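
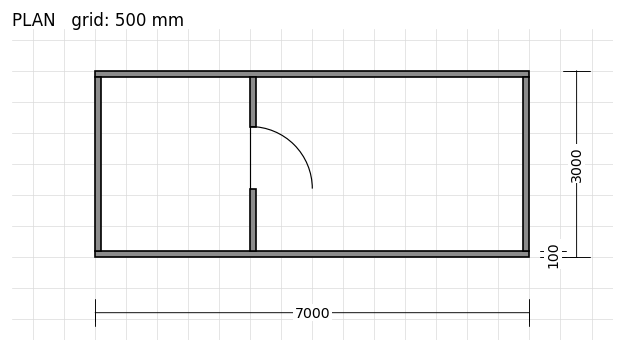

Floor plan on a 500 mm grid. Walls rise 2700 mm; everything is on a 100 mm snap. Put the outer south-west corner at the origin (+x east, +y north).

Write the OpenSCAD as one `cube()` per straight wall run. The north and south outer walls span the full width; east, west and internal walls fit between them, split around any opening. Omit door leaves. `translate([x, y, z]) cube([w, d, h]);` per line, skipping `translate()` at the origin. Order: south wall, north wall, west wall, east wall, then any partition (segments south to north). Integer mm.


cube([7000, 100, 2700]);
translate([0, 2900, 0]) cube([7000, 100, 2700]);
translate([0, 100, 0]) cube([100, 2800, 2700]);
translate([6900, 100, 0]) cube([100, 2800, 2700]);
translate([2500, 100, 0]) cube([100, 1000, 2700]);
translate([2500, 2100, 0]) cube([100, 800, 2700]);


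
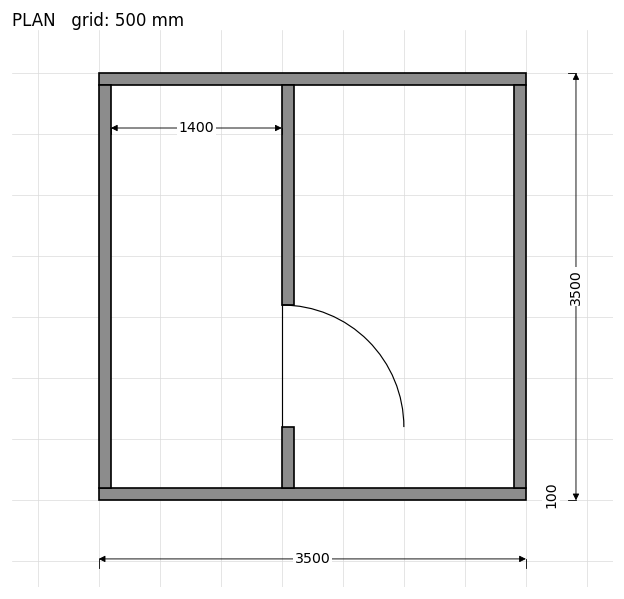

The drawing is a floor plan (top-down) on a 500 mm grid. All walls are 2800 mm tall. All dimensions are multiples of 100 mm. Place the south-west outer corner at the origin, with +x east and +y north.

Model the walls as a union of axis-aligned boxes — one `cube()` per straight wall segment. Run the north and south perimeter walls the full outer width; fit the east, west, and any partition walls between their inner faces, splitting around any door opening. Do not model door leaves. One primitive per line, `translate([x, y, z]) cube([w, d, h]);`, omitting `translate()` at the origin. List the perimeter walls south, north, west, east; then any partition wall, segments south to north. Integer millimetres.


cube([3500, 100, 2800]);
translate([0, 3400, 0]) cube([3500, 100, 2800]);
translate([0, 100, 0]) cube([100, 3300, 2800]);
translate([3400, 100, 0]) cube([100, 3300, 2800]);
translate([1500, 100, 0]) cube([100, 500, 2800]);
translate([1500, 1600, 0]) cube([100, 1800, 2800]);


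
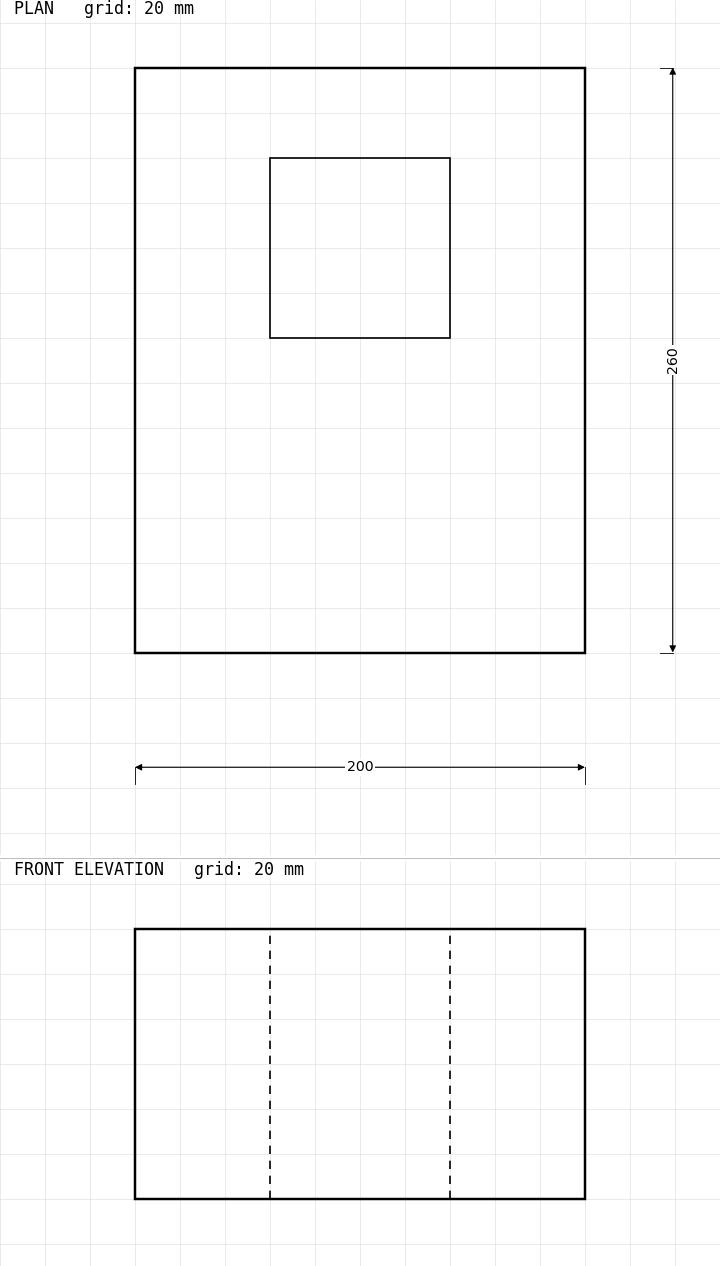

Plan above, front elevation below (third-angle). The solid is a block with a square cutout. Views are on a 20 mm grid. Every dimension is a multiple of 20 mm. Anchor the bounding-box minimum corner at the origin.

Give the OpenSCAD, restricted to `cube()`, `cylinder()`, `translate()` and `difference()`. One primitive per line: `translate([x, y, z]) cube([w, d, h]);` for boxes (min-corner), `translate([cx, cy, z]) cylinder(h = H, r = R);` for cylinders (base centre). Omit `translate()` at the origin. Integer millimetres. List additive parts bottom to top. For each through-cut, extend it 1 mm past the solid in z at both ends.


difference() {
  cube([200, 260, 120]);
  translate([60, 140, -1]) cube([80, 80, 122]);
}


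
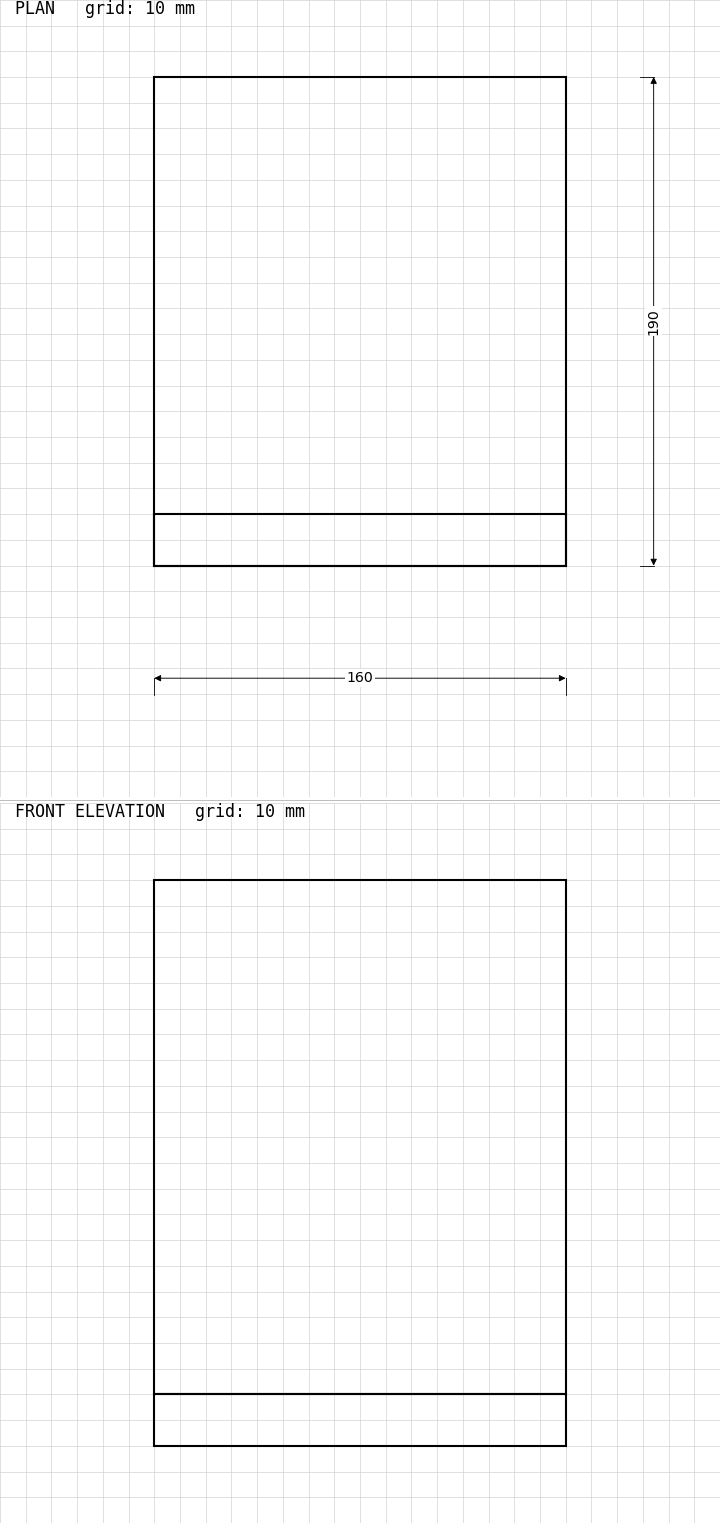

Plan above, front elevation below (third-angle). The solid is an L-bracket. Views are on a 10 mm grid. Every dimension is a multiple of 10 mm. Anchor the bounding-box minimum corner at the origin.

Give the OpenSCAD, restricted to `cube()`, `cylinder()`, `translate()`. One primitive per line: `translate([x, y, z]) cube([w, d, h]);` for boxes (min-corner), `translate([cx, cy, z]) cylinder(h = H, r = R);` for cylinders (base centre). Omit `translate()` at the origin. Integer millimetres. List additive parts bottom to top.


cube([160, 190, 20]);
translate([0, 0, 20]) cube([160, 20, 200]);


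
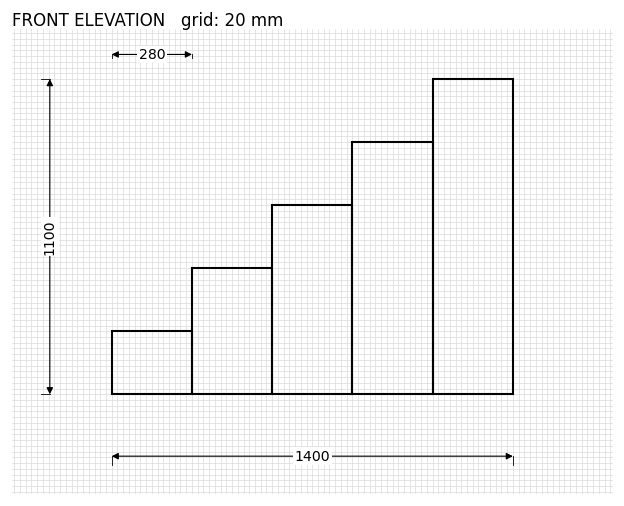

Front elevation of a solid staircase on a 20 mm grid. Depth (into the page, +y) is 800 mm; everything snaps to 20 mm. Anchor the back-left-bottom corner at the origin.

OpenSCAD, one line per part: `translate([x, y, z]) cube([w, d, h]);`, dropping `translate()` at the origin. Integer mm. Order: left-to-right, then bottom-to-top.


cube([280, 800, 220]);
translate([280, 0, 0]) cube([280, 800, 440]);
translate([560, 0, 0]) cube([280, 800, 660]);
translate([840, 0, 0]) cube([280, 800, 880]);
translate([1120, 0, 0]) cube([280, 800, 1100]);


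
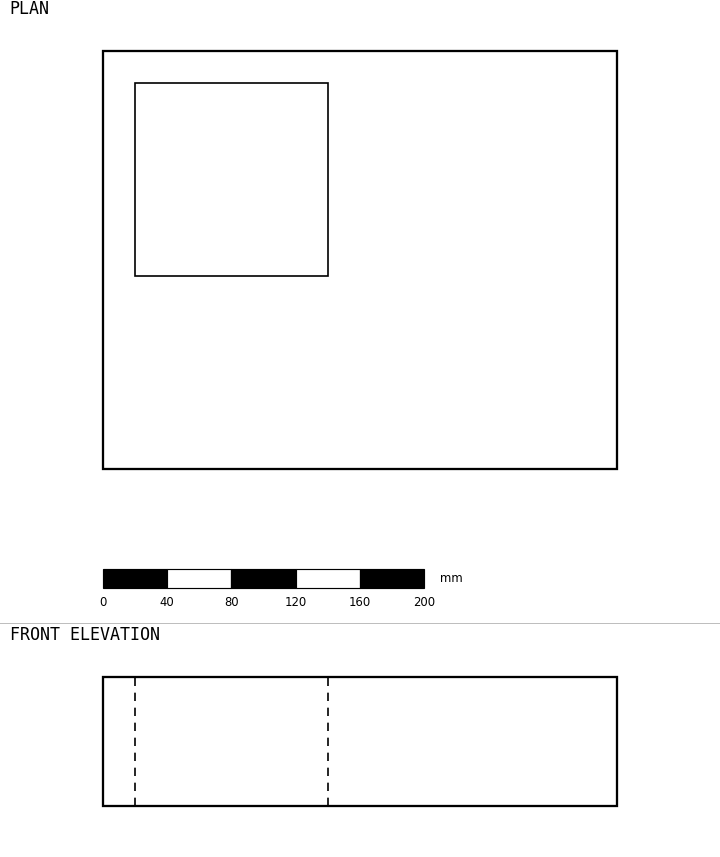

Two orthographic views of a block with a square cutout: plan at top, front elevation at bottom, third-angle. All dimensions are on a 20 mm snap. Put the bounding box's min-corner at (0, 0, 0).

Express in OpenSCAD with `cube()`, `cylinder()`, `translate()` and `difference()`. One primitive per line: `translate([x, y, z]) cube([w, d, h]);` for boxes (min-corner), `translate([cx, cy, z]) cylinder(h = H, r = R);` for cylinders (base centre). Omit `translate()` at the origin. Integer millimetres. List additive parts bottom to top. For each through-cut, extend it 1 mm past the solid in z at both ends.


difference() {
  cube([320, 260, 80]);
  translate([20, 120, -1]) cube([120, 120, 82]);
}


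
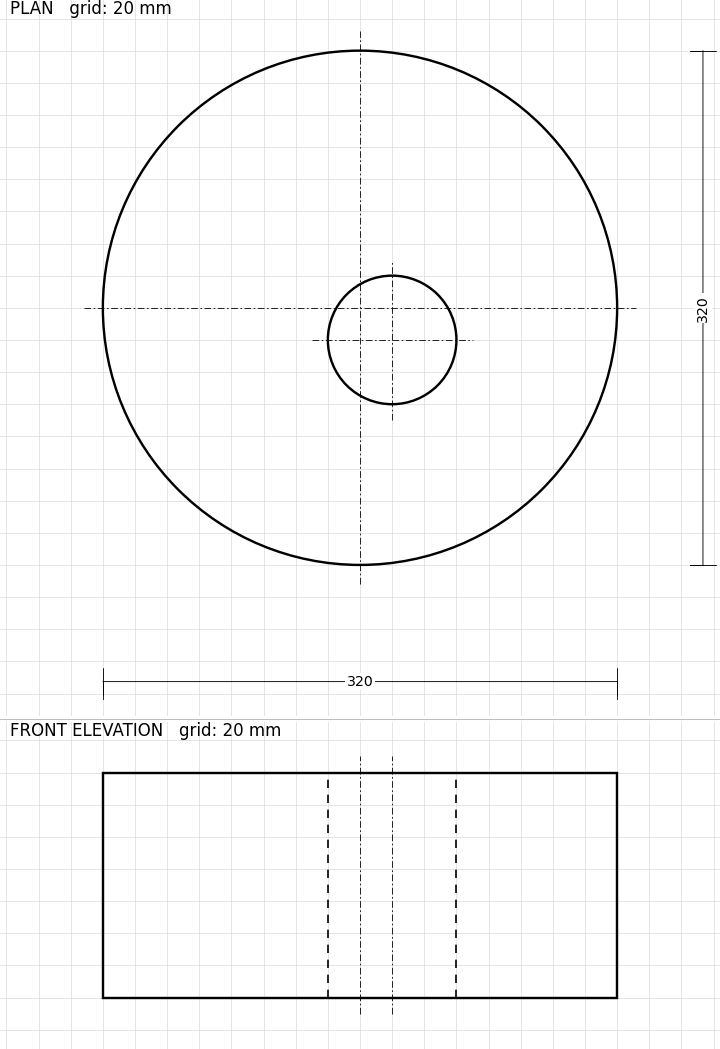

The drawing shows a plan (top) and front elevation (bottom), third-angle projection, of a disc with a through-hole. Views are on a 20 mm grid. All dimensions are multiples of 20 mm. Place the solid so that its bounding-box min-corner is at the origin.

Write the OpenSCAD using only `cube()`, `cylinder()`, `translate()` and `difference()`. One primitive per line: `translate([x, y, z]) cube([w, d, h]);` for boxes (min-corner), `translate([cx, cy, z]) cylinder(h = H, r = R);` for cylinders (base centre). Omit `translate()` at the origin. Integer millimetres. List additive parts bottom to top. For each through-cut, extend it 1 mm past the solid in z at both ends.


difference() {
  translate([160, 160, 0]) cylinder(h = 140, r = 160);
  translate([180, 140, -1]) cylinder(h = 142, r = 40);
}


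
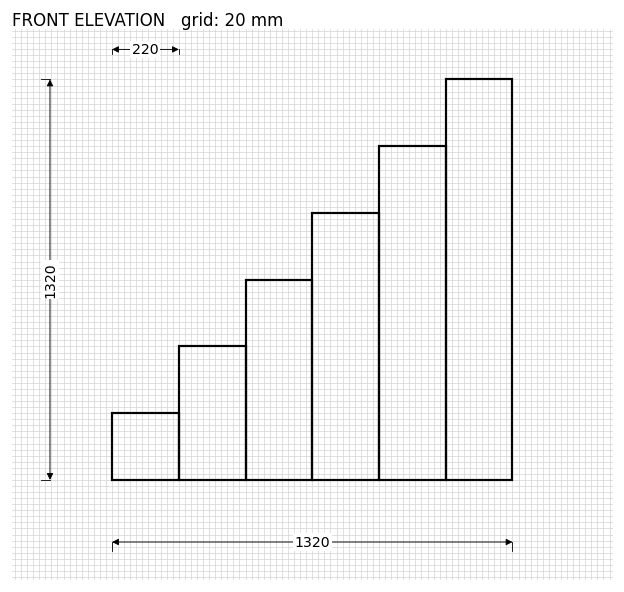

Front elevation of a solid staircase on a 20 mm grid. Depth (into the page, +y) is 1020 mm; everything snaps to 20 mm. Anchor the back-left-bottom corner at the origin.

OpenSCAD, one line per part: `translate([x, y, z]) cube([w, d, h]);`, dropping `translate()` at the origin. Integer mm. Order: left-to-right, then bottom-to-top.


cube([220, 1020, 220]);
translate([220, 0, 0]) cube([220, 1020, 440]);
translate([440, 0, 0]) cube([220, 1020, 660]);
translate([660, 0, 0]) cube([220, 1020, 880]);
translate([880, 0, 0]) cube([220, 1020, 1100]);
translate([1100, 0, 0]) cube([220, 1020, 1320]);


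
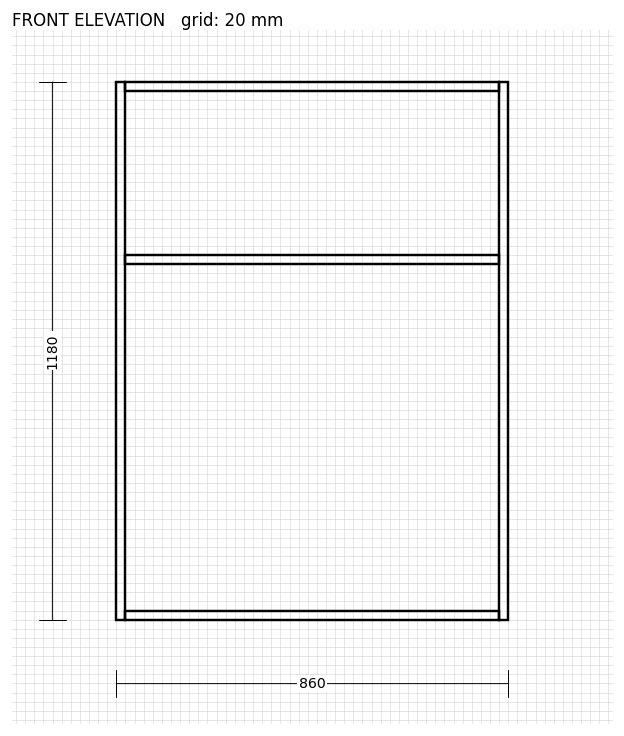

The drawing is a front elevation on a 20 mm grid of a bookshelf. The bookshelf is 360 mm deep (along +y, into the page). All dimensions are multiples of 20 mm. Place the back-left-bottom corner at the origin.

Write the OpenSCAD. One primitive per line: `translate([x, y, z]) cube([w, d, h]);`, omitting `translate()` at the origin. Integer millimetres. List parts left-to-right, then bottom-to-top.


cube([20, 360, 1180]);
translate([20, 0, 0]) cube([820, 360, 20]);
translate([20, 0, 780]) cube([820, 360, 20]);
translate([20, 0, 1160]) cube([820, 360, 20]);
translate([840, 0, 0]) cube([20, 360, 1180]);


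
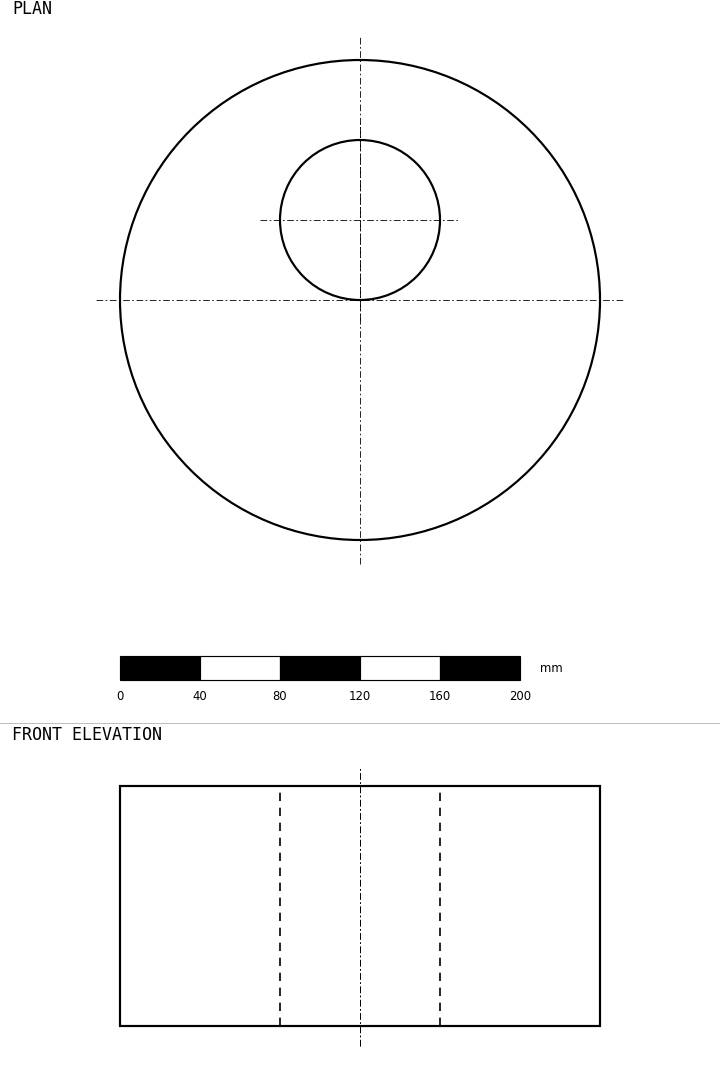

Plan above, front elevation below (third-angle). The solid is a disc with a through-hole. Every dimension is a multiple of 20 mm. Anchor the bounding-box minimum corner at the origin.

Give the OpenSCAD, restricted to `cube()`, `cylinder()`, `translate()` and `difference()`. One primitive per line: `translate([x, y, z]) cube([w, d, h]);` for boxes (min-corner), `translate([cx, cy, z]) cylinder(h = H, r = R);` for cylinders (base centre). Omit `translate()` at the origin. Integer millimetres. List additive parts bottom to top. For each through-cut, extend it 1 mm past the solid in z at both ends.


difference() {
  translate([120, 120, 0]) cylinder(h = 120, r = 120);
  translate([120, 160, -1]) cylinder(h = 122, r = 40);
}


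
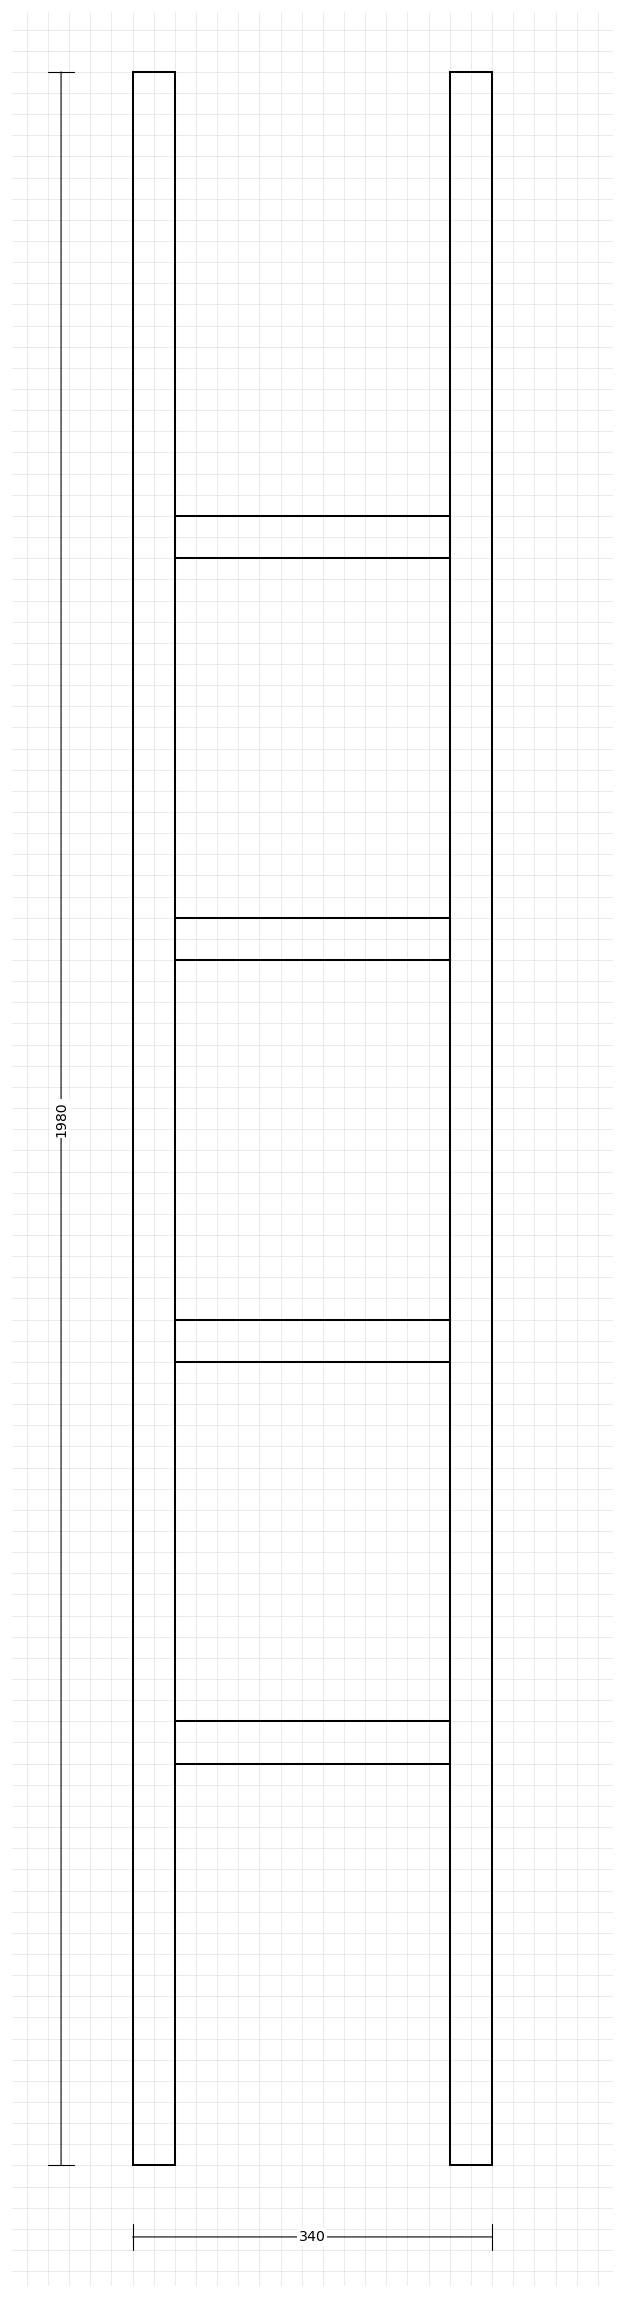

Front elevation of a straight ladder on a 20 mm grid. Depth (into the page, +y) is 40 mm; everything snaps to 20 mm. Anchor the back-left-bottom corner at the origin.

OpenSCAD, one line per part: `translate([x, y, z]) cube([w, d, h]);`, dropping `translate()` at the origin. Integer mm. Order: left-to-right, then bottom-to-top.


cube([40, 40, 1980]);
translate([40, 0, 380]) cube([260, 40, 40]);
translate([40, 0, 760]) cube([260, 40, 40]);
translate([40, 0, 1140]) cube([260, 40, 40]);
translate([40, 0, 1520]) cube([260, 40, 40]);
translate([300, 0, 0]) cube([40, 40, 1980]);


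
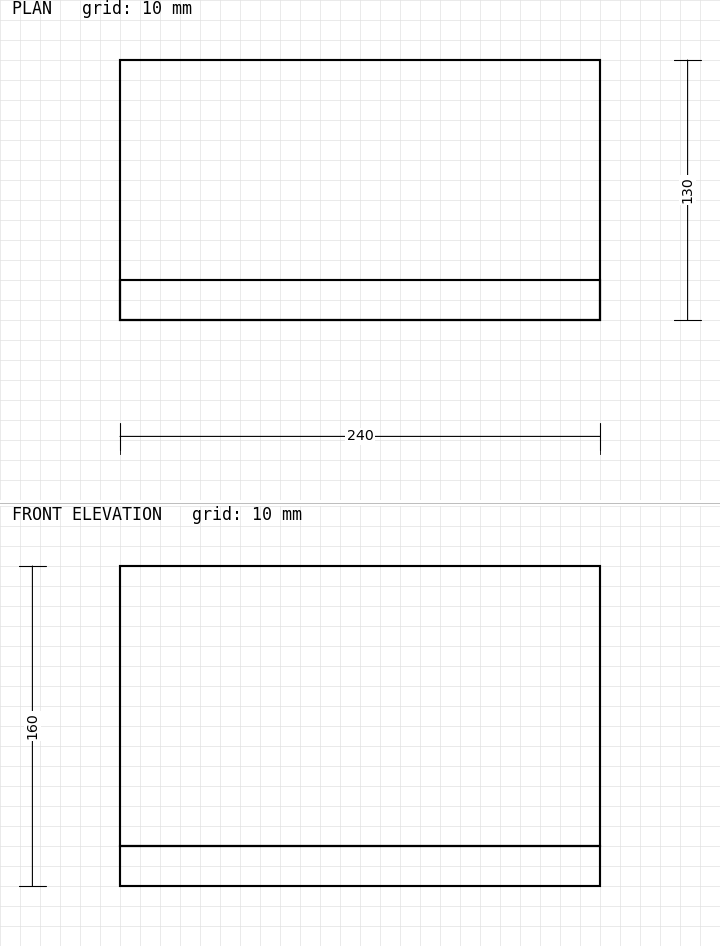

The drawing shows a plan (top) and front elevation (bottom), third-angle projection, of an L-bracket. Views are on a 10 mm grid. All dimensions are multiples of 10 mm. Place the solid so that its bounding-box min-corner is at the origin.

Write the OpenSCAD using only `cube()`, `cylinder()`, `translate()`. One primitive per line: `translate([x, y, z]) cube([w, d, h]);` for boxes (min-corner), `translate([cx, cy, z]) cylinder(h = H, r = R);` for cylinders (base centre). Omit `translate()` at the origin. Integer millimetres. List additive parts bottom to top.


cube([240, 130, 20]);
translate([0, 0, 20]) cube([240, 20, 140]);


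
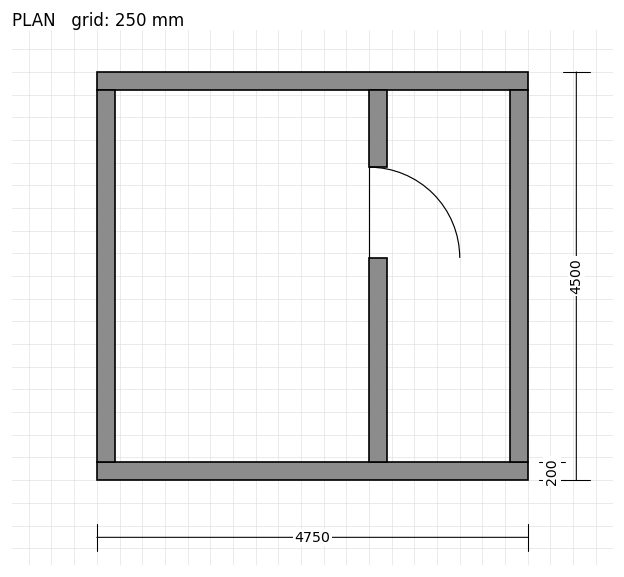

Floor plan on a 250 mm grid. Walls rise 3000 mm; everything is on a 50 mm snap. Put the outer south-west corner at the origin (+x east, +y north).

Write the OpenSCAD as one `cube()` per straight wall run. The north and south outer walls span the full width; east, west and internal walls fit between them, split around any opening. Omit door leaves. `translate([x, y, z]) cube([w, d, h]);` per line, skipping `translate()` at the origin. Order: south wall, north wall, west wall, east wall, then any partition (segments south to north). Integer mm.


cube([4750, 200, 3000]);
translate([0, 4300, 0]) cube([4750, 200, 3000]);
translate([0, 200, 0]) cube([200, 4100, 3000]);
translate([4550, 200, 0]) cube([200, 4100, 3000]);
translate([3000, 200, 0]) cube([200, 2250, 3000]);
translate([3000, 3450, 0]) cube([200, 850, 3000]);


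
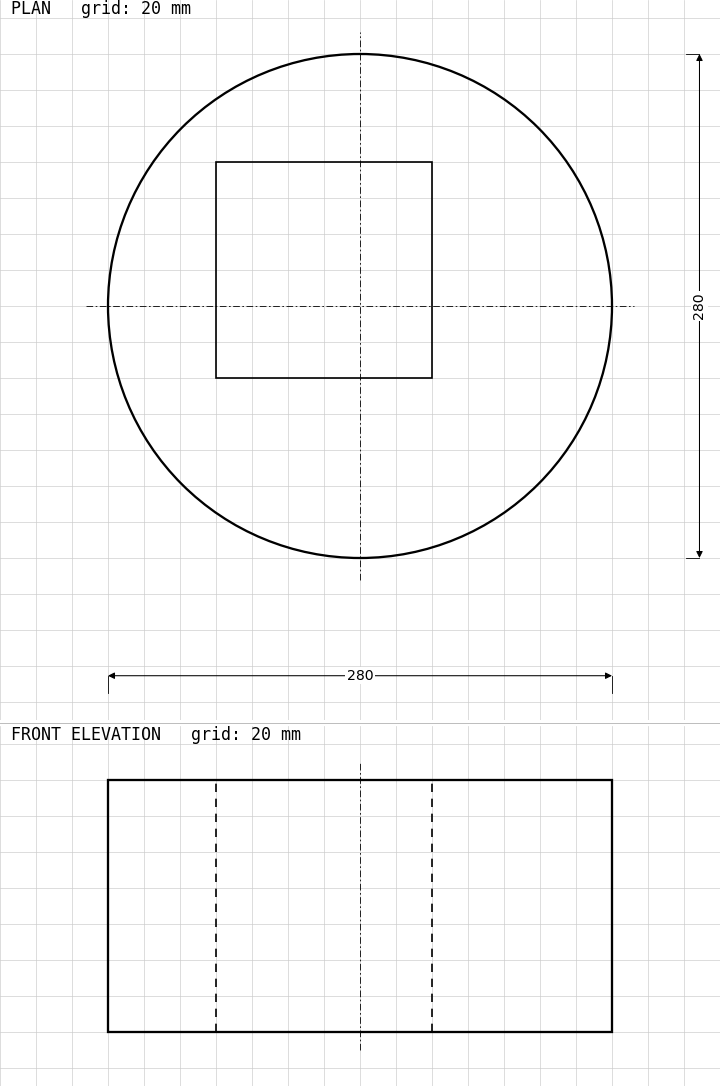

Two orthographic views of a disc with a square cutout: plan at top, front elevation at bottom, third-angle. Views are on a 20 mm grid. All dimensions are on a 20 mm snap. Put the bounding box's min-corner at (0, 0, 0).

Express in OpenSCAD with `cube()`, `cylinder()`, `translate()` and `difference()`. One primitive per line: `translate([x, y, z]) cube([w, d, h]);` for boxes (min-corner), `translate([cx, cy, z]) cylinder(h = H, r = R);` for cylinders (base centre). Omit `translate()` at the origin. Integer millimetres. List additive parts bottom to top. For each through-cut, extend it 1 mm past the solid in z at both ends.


difference() {
  translate([140, 140, 0]) cylinder(h = 140, r = 140);
  translate([60, 100, -1]) cube([120, 120, 142]);
}


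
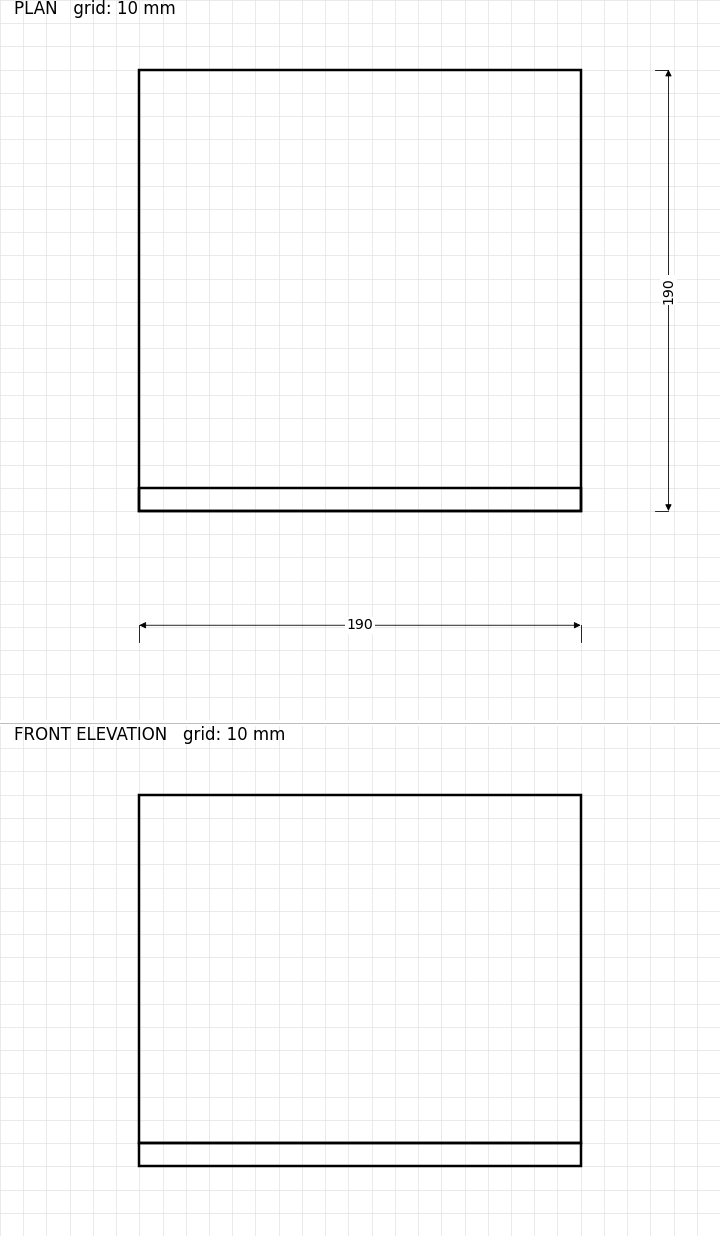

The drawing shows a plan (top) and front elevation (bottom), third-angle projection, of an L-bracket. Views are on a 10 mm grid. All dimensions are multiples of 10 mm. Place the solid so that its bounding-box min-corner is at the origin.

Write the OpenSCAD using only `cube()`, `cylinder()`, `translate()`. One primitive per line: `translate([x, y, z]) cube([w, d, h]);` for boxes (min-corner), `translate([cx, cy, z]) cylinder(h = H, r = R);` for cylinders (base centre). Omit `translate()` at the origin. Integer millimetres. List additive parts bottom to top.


cube([190, 190, 10]);
translate([0, 0, 10]) cube([190, 10, 150]);


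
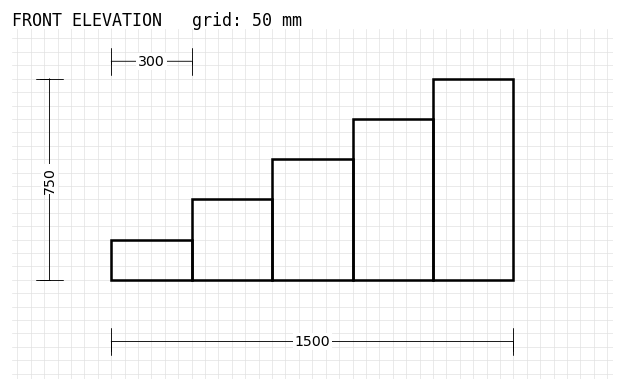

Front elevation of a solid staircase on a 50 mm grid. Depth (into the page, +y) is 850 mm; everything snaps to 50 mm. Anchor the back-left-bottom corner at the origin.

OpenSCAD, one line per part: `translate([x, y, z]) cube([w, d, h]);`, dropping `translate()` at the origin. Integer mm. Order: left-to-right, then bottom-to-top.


cube([300, 850, 150]);
translate([300, 0, 0]) cube([300, 850, 300]);
translate([600, 0, 0]) cube([300, 850, 450]);
translate([900, 0, 0]) cube([300, 850, 600]);
translate([1200, 0, 0]) cube([300, 850, 750]);


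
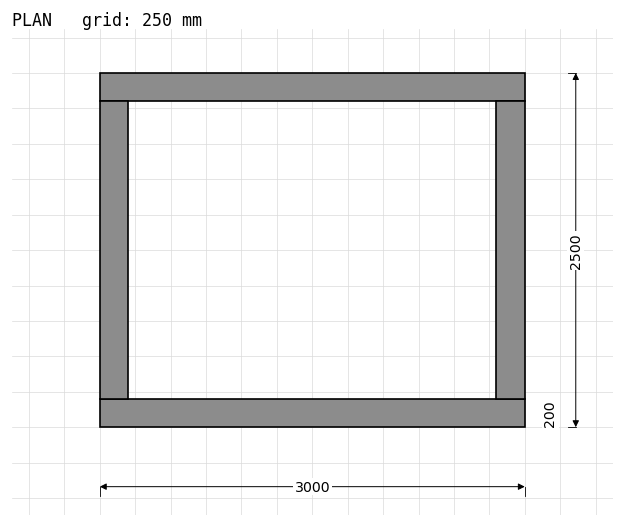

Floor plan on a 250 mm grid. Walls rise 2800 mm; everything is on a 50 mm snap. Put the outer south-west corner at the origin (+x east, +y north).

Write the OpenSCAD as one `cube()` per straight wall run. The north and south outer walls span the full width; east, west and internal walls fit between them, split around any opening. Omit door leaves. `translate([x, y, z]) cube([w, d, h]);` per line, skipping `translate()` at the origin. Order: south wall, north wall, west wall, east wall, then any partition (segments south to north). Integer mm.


cube([3000, 200, 2800]);
translate([0, 2300, 0]) cube([3000, 200, 2800]);
translate([0, 200, 0]) cube([200, 2100, 2800]);
translate([2800, 200, 0]) cube([200, 2100, 2800]);


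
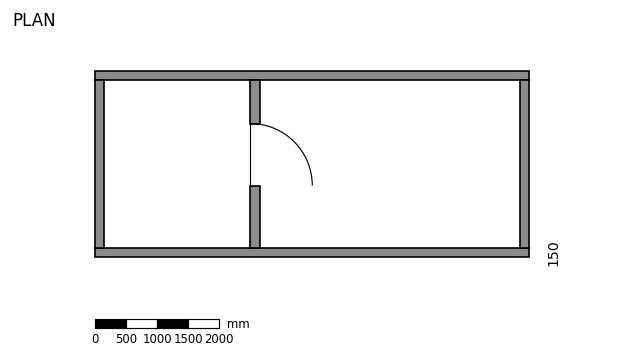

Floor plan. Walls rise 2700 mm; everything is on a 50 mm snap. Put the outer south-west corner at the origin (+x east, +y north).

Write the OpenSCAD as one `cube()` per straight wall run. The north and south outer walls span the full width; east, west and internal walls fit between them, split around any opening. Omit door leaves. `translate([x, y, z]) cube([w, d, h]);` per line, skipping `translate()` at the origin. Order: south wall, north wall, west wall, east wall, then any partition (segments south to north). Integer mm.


cube([7000, 150, 2700]);
translate([0, 2850, 0]) cube([7000, 150, 2700]);
translate([0, 150, 0]) cube([150, 2700, 2700]);
translate([6850, 150, 0]) cube([150, 2700, 2700]);
translate([2500, 150, 0]) cube([150, 1000, 2700]);
translate([2500, 2150, 0]) cube([150, 700, 2700]);


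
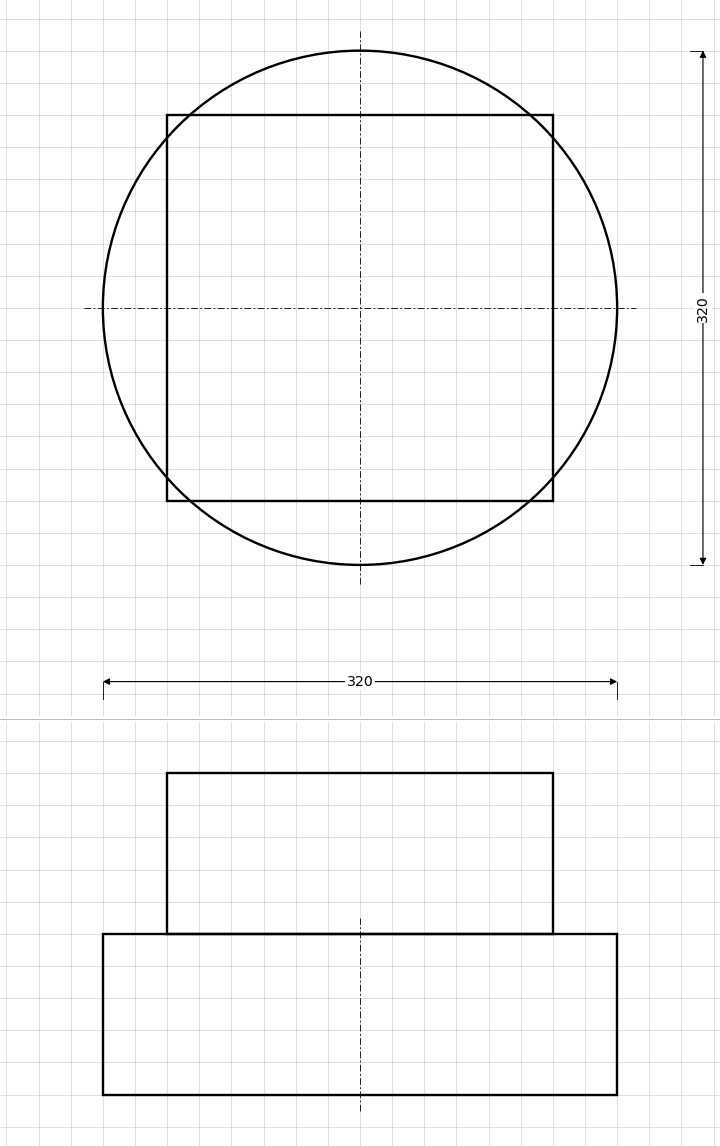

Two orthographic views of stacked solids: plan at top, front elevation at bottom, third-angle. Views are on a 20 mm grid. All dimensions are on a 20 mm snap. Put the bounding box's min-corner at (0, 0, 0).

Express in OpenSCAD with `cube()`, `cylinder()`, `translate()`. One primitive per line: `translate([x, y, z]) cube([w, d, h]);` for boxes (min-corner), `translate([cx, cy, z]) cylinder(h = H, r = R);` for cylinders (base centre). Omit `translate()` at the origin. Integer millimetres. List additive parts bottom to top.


translate([160, 160, 0]) cylinder(h = 100, r = 160);
translate([40, 40, 100]) cube([240, 240, 100]);


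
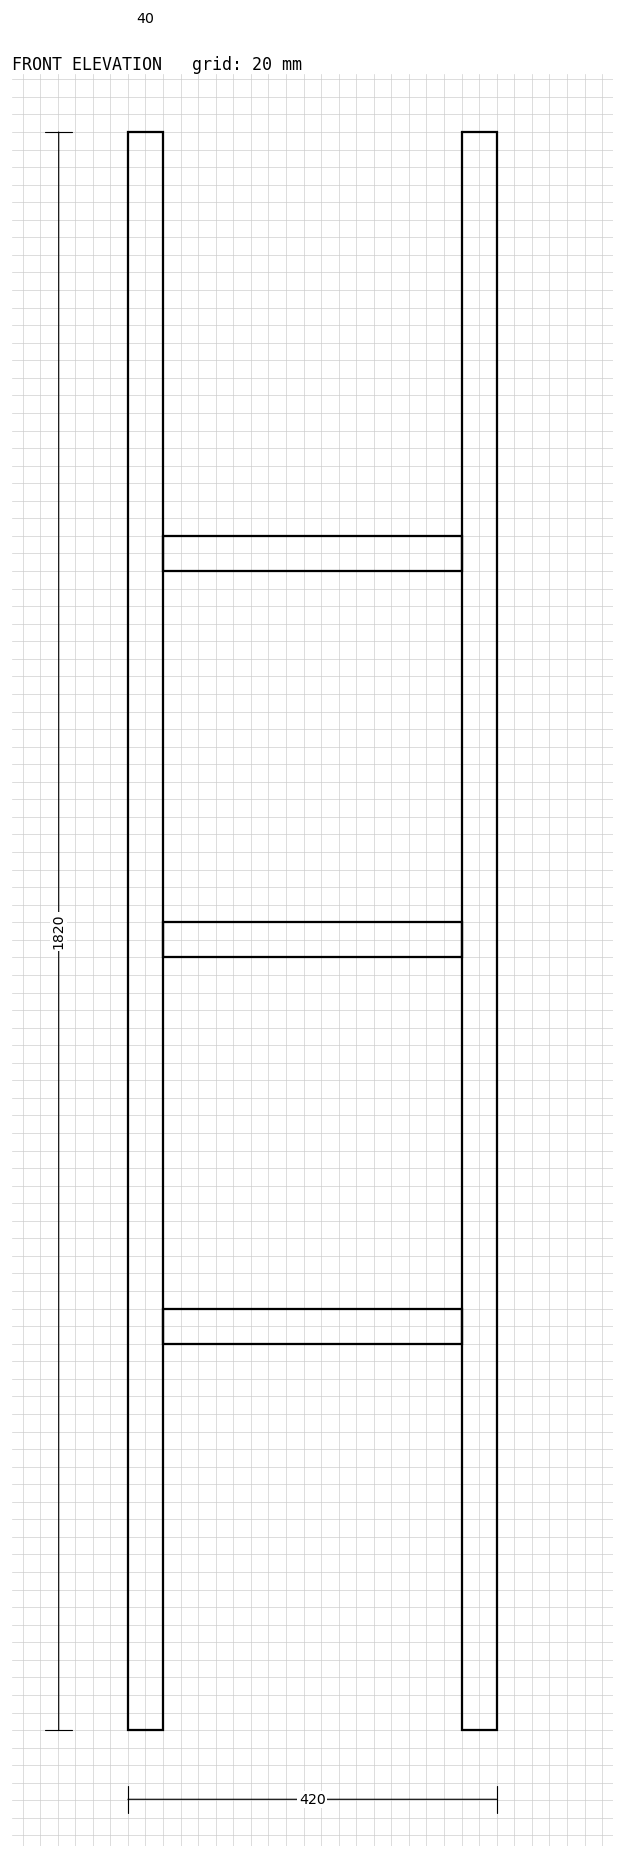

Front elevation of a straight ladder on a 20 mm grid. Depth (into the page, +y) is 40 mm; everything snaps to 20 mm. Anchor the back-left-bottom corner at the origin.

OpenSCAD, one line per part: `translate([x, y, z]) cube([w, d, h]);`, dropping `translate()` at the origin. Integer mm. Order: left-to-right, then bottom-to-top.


cube([40, 40, 1820]);
translate([40, 0, 440]) cube([340, 40, 40]);
translate([40, 0, 880]) cube([340, 40, 40]);
translate([40, 0, 1320]) cube([340, 40, 40]);
translate([380, 0, 0]) cube([40, 40, 1820]);


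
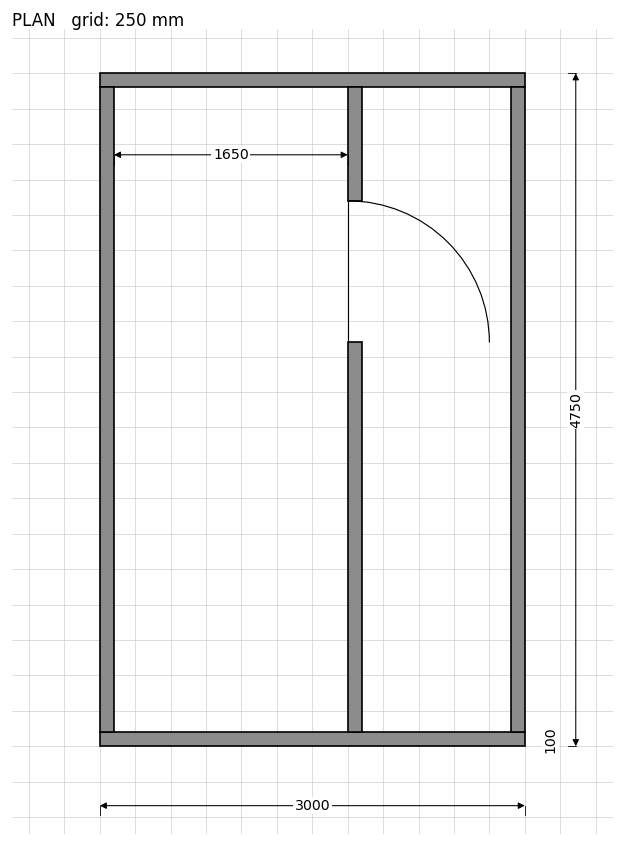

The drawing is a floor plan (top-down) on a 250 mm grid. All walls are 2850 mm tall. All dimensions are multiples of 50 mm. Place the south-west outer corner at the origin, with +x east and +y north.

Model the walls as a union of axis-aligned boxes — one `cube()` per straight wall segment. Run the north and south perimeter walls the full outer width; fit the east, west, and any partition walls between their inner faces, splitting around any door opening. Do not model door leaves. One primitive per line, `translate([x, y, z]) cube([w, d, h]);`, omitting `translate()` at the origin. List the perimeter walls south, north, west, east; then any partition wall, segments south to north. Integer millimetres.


cube([3000, 100, 2850]);
translate([0, 4650, 0]) cube([3000, 100, 2850]);
translate([0, 100, 0]) cube([100, 4550, 2850]);
translate([2900, 100, 0]) cube([100, 4550, 2850]);
translate([1750, 100, 0]) cube([100, 2750, 2850]);
translate([1750, 3850, 0]) cube([100, 800, 2850]);


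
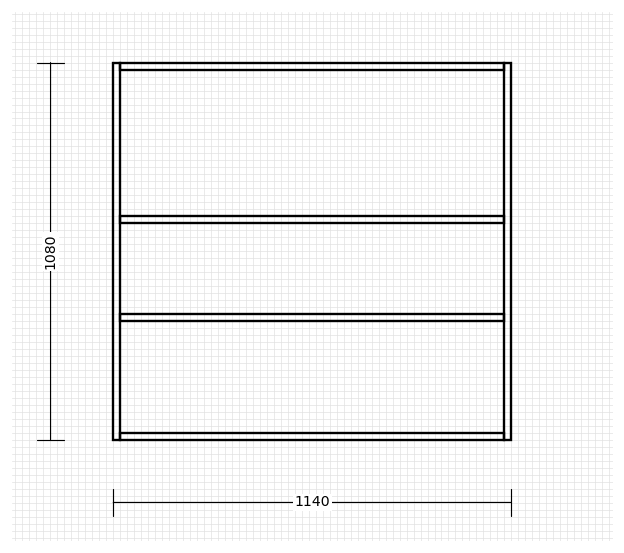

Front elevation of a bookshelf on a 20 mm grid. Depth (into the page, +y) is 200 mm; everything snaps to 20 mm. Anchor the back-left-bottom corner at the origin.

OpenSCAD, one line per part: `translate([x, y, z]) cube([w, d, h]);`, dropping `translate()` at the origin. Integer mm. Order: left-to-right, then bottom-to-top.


cube([20, 200, 1080]);
translate([20, 0, 0]) cube([1100, 200, 20]);
translate([20, 0, 340]) cube([1100, 200, 20]);
translate([20, 0, 620]) cube([1100, 200, 20]);
translate([20, 0, 1060]) cube([1100, 200, 20]);
translate([1120, 0, 0]) cube([20, 200, 1080]);


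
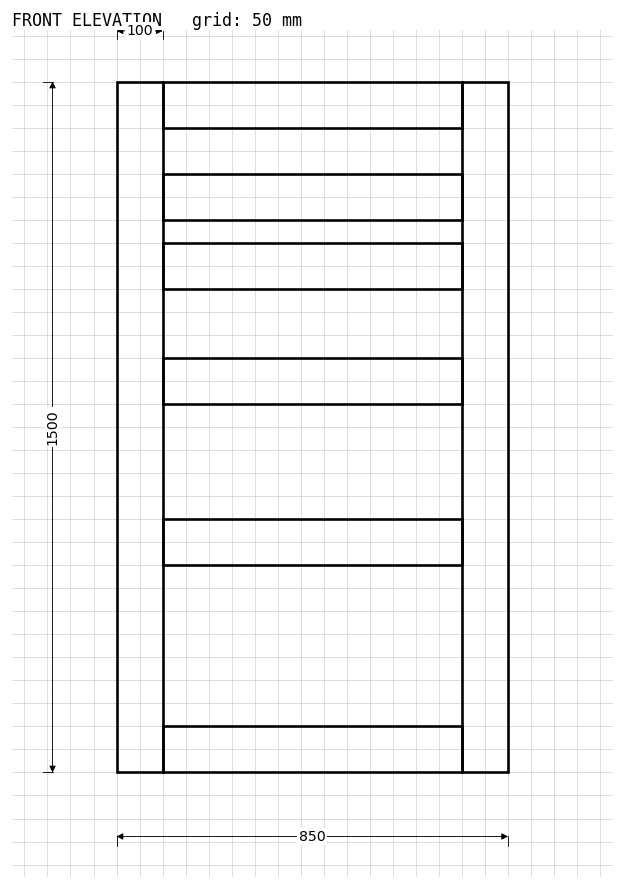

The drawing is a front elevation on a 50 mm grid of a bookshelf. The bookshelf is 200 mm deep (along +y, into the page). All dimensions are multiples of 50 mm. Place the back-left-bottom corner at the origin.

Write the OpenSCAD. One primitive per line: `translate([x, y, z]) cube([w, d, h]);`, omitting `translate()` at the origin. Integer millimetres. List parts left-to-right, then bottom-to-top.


cube([100, 200, 1500]);
translate([100, 0, 0]) cube([650, 200, 100]);
translate([100, 0, 450]) cube([650, 200, 100]);
translate([100, 0, 800]) cube([650, 200, 100]);
translate([100, 0, 1050]) cube([650, 200, 100]);
translate([100, 0, 1200]) cube([650, 200, 100]);
translate([100, 0, 1400]) cube([650, 200, 100]);
translate([750, 0, 0]) cube([100, 200, 1500]);


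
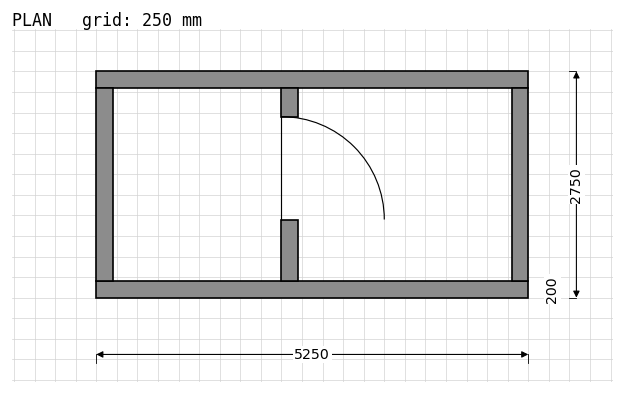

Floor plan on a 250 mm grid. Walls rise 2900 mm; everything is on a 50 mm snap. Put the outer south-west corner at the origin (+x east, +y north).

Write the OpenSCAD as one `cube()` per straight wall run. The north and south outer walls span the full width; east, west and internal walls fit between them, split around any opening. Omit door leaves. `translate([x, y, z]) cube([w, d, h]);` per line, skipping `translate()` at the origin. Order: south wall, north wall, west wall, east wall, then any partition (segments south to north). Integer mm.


cube([5250, 200, 2900]);
translate([0, 2550, 0]) cube([5250, 200, 2900]);
translate([0, 200, 0]) cube([200, 2350, 2900]);
translate([5050, 200, 0]) cube([200, 2350, 2900]);
translate([2250, 200, 0]) cube([200, 750, 2900]);
translate([2250, 2200, 0]) cube([200, 350, 2900]);


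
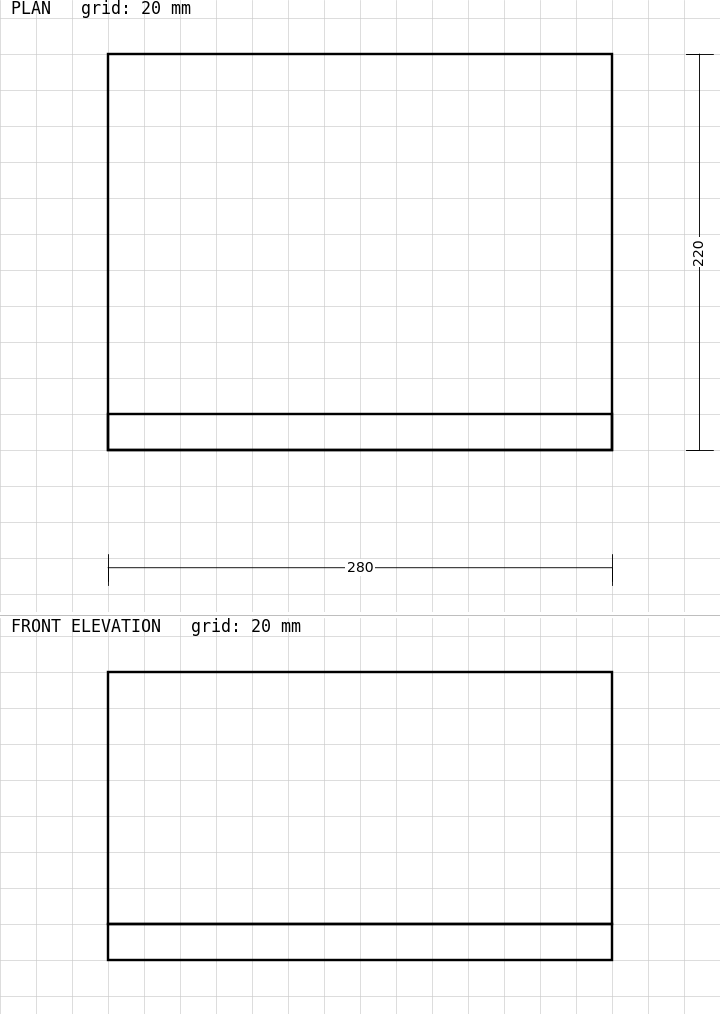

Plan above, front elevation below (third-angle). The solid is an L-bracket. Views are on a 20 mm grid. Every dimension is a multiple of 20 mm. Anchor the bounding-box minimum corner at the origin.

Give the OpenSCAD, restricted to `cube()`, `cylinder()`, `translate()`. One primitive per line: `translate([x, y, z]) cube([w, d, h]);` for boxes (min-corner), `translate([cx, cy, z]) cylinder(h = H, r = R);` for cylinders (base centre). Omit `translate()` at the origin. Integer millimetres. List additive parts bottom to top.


cube([280, 220, 20]);
translate([0, 0, 20]) cube([280, 20, 140]);


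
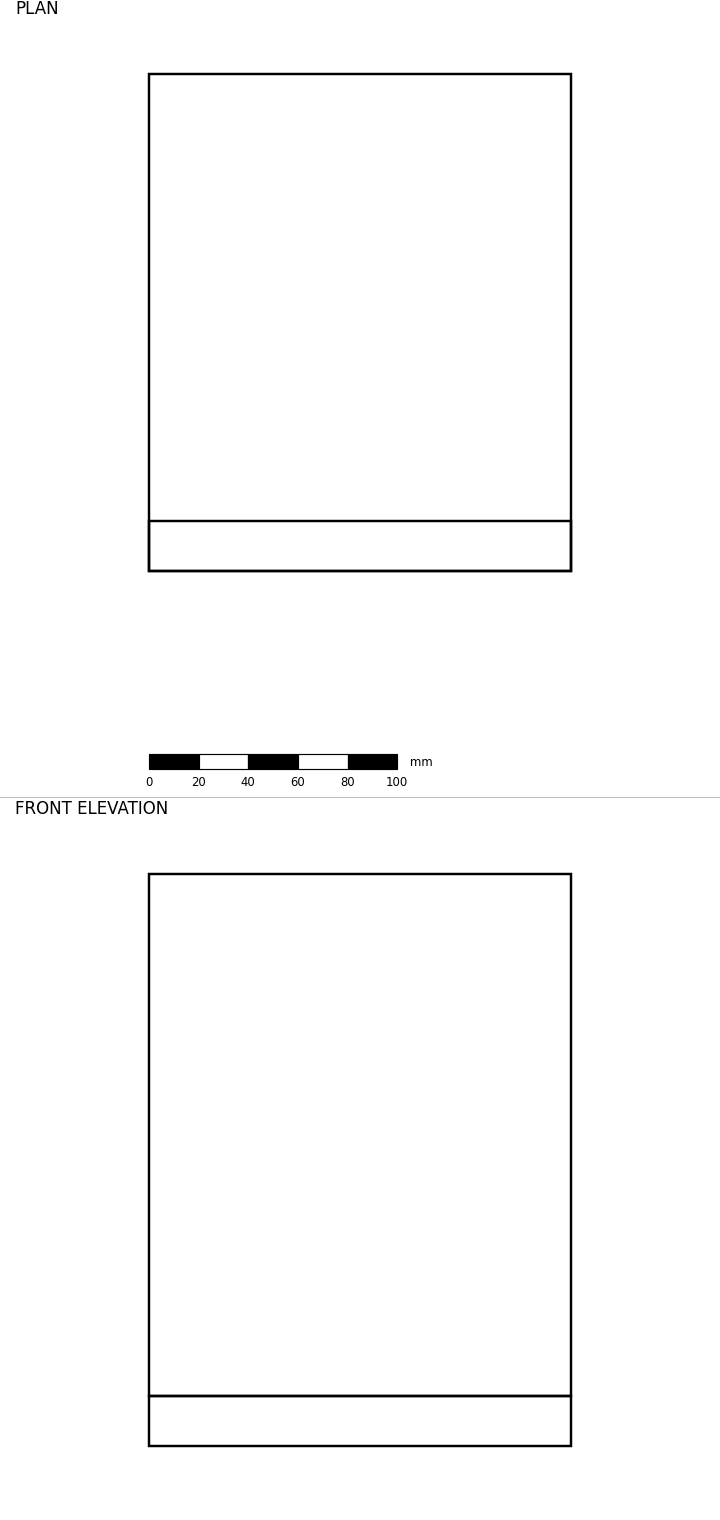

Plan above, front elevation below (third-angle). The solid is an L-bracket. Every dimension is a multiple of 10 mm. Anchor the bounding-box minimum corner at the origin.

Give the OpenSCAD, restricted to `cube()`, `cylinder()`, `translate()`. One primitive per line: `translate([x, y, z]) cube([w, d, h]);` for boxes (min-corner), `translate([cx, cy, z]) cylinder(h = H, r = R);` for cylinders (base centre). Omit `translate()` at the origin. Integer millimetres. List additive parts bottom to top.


cube([170, 200, 20]);
translate([0, 0, 20]) cube([170, 20, 210]);


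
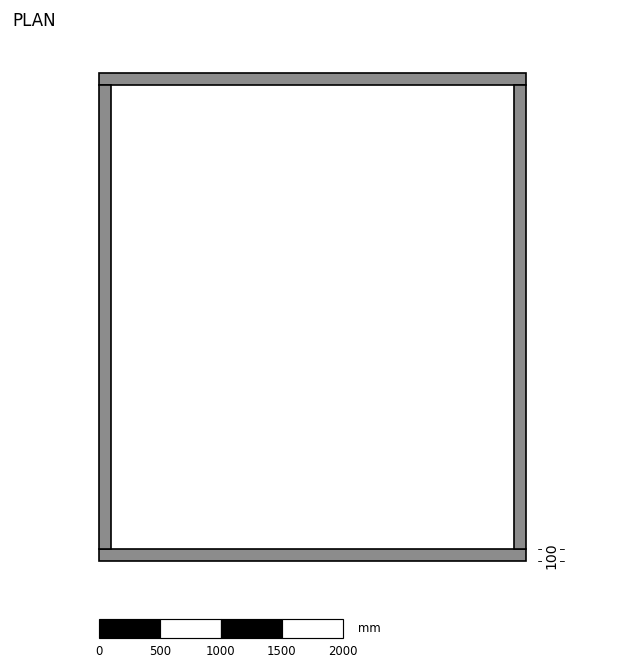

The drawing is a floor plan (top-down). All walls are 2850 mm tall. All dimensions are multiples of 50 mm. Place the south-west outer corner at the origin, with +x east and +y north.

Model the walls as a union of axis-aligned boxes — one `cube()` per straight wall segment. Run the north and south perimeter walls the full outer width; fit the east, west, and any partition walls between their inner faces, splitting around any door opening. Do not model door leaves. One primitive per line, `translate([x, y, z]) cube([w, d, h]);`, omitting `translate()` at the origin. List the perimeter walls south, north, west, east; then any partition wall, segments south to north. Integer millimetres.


cube([3500, 100, 2850]);
translate([0, 3900, 0]) cube([3500, 100, 2850]);
translate([0, 100, 0]) cube([100, 3800, 2850]);
translate([3400, 100, 0]) cube([100, 3800, 2850]);


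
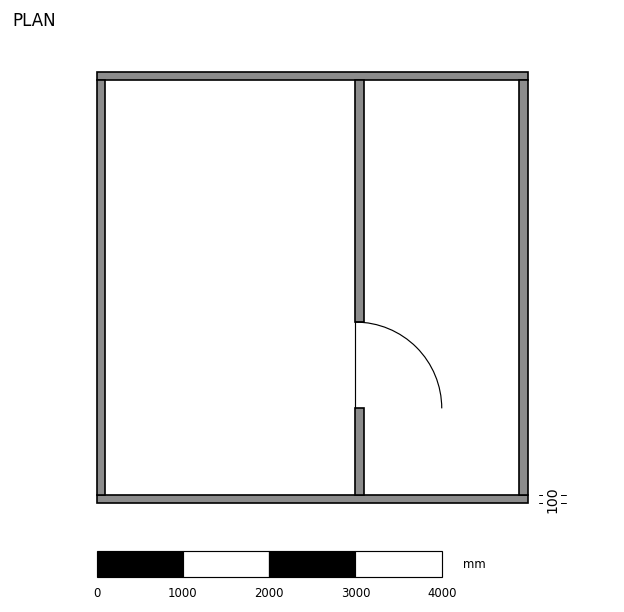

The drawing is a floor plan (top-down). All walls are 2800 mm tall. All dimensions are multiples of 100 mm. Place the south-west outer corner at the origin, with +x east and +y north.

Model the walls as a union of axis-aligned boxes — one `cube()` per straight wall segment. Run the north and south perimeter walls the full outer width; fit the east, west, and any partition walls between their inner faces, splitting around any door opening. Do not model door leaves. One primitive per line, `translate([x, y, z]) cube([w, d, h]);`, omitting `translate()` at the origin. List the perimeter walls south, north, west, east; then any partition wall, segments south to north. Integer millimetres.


cube([5000, 100, 2800]);
translate([0, 4900, 0]) cube([5000, 100, 2800]);
translate([0, 100, 0]) cube([100, 4800, 2800]);
translate([4900, 100, 0]) cube([100, 4800, 2800]);
translate([3000, 100, 0]) cube([100, 1000, 2800]);
translate([3000, 2100, 0]) cube([100, 2800, 2800]);


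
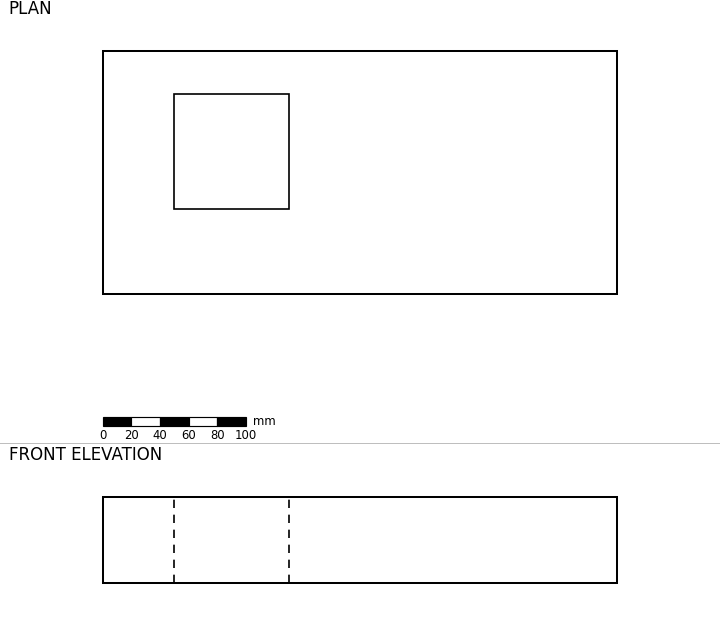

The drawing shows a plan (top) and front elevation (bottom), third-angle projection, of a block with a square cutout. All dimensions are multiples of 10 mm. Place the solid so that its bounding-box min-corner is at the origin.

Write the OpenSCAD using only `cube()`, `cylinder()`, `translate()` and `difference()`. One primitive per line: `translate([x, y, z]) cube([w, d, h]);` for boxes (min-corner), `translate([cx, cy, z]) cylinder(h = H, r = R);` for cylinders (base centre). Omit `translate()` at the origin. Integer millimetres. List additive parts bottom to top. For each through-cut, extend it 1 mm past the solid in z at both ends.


difference() {
  cube([360, 170, 60]);
  translate([50, 60, -1]) cube([80, 80, 62]);
}


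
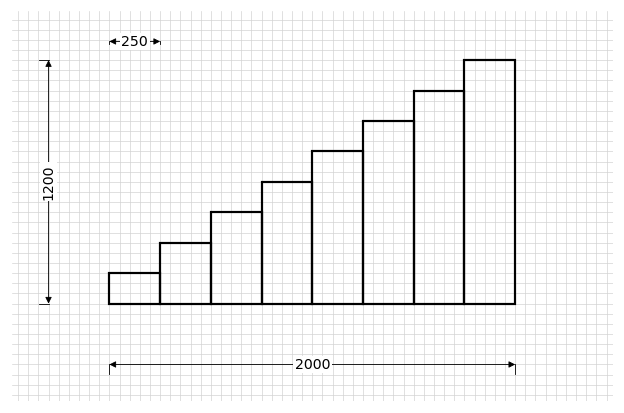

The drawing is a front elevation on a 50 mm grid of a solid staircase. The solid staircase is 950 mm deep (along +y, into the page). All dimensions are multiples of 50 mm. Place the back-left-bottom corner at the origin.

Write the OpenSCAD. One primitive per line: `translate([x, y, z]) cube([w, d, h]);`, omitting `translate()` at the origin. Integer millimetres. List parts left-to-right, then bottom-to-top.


cube([250, 950, 150]);
translate([250, 0, 0]) cube([250, 950, 300]);
translate([500, 0, 0]) cube([250, 950, 450]);
translate([750, 0, 0]) cube([250, 950, 600]);
translate([1000, 0, 0]) cube([250, 950, 750]);
translate([1250, 0, 0]) cube([250, 950, 900]);
translate([1500, 0, 0]) cube([250, 950, 1050]);
translate([1750, 0, 0]) cube([250, 950, 1200]);


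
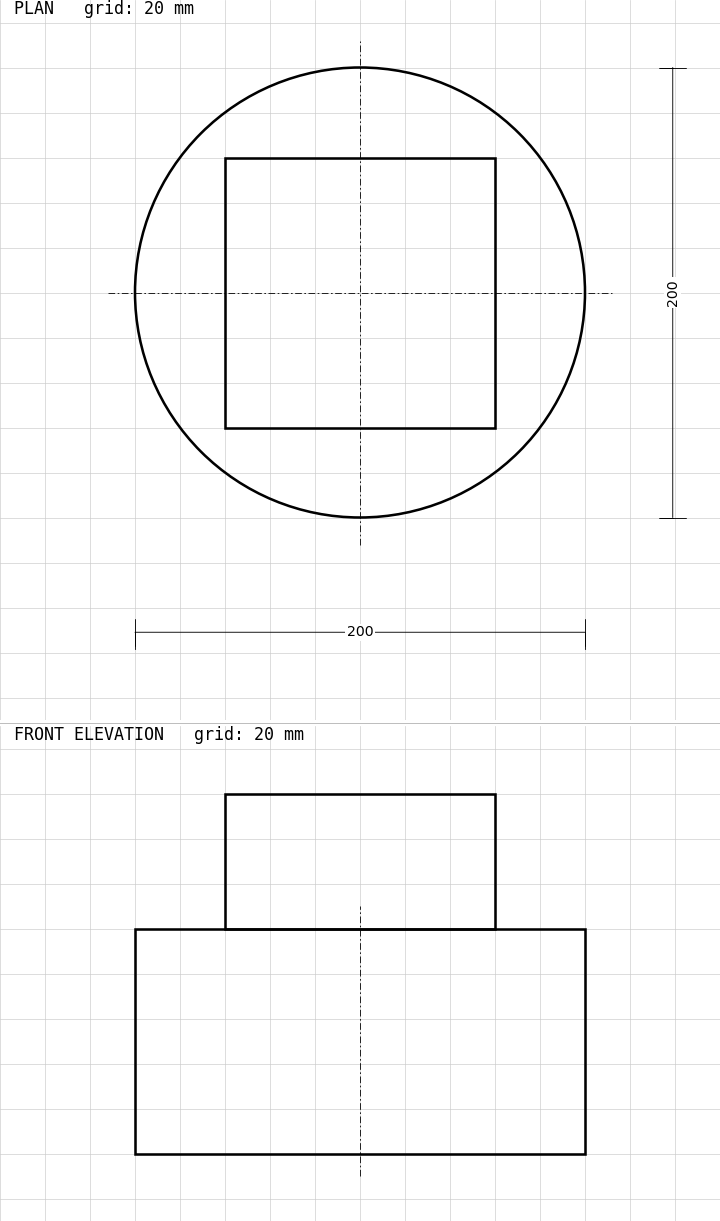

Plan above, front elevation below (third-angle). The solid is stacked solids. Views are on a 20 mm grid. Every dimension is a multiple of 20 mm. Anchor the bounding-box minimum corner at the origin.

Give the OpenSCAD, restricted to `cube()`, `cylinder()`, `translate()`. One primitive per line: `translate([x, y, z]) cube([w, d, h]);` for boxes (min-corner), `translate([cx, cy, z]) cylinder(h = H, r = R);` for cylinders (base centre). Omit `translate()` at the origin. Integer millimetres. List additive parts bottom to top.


translate([100, 100, 0]) cylinder(h = 100, r = 100);
translate([40, 40, 100]) cube([120, 120, 60]);


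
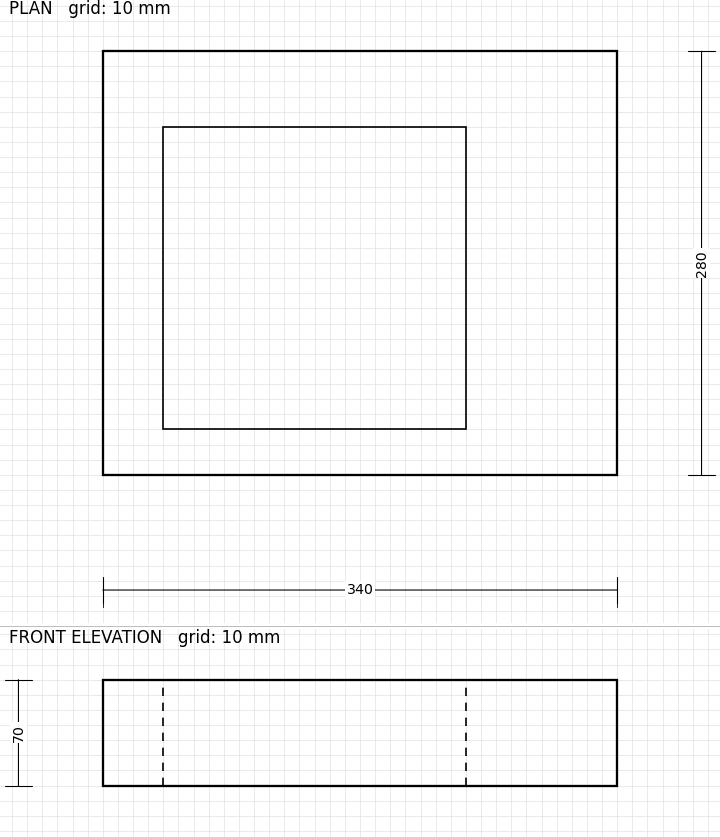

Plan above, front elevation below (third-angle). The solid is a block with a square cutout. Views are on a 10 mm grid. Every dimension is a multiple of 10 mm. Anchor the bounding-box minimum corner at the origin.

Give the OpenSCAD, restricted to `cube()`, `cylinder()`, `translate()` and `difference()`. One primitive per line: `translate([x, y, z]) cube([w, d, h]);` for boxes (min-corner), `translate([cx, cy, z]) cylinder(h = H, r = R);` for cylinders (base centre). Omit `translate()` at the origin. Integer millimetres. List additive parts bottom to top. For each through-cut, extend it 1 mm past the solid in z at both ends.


difference() {
  cube([340, 280, 70]);
  translate([40, 30, -1]) cube([200, 200, 72]);
}


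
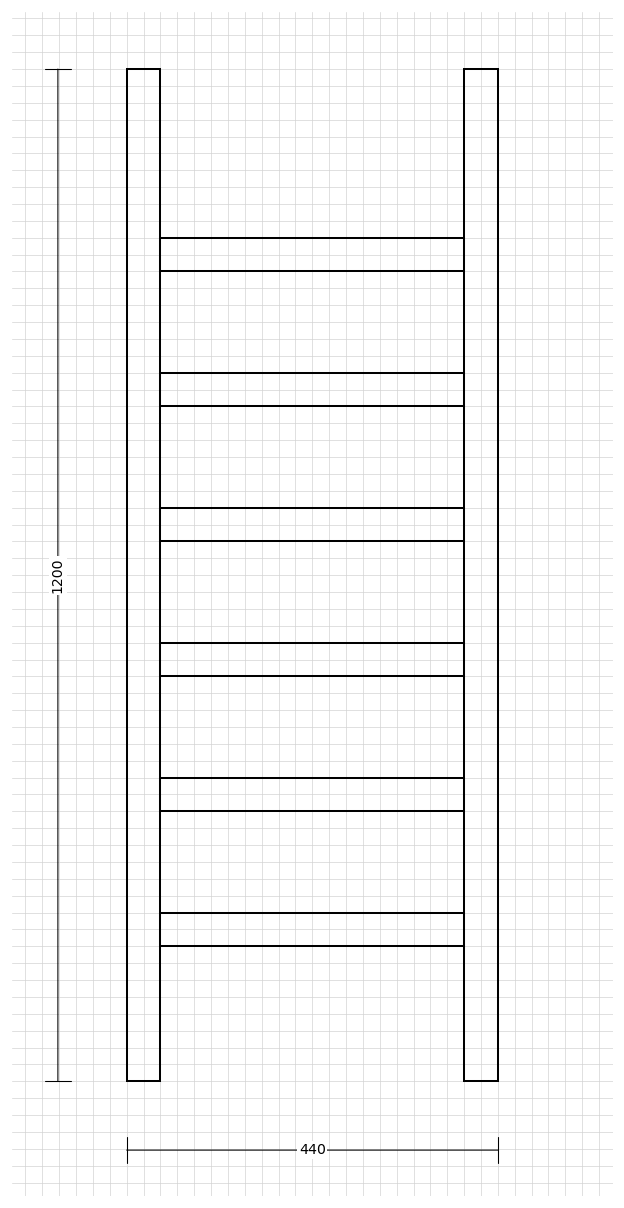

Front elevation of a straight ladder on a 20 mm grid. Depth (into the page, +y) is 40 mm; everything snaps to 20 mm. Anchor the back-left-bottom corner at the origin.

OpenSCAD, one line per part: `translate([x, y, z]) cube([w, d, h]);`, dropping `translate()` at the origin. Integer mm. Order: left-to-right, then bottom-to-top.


cube([40, 40, 1200]);
translate([40, 0, 160]) cube([360, 40, 40]);
translate([40, 0, 320]) cube([360, 40, 40]);
translate([40, 0, 480]) cube([360, 40, 40]);
translate([40, 0, 640]) cube([360, 40, 40]);
translate([40, 0, 800]) cube([360, 40, 40]);
translate([40, 0, 960]) cube([360, 40, 40]);
translate([400, 0, 0]) cube([40, 40, 1200]);


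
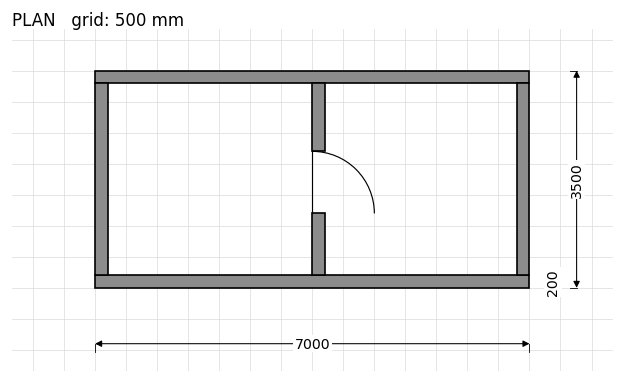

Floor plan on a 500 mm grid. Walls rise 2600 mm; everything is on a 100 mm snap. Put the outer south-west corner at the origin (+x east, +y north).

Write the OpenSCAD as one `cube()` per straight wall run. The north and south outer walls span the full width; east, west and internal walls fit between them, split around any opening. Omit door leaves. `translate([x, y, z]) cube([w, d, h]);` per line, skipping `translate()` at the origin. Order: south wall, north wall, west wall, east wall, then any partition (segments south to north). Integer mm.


cube([7000, 200, 2600]);
translate([0, 3300, 0]) cube([7000, 200, 2600]);
translate([0, 200, 0]) cube([200, 3100, 2600]);
translate([6800, 200, 0]) cube([200, 3100, 2600]);
translate([3500, 200, 0]) cube([200, 1000, 2600]);
translate([3500, 2200, 0]) cube([200, 1100, 2600]);


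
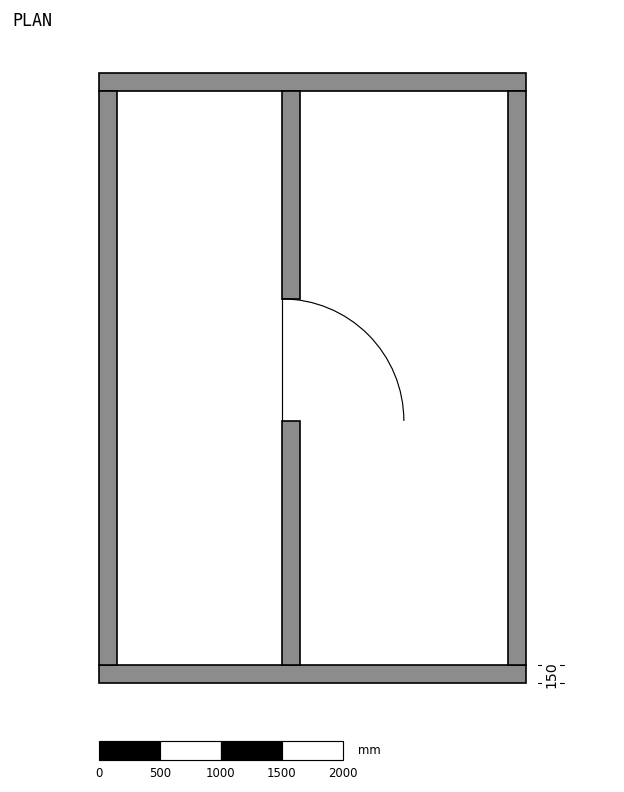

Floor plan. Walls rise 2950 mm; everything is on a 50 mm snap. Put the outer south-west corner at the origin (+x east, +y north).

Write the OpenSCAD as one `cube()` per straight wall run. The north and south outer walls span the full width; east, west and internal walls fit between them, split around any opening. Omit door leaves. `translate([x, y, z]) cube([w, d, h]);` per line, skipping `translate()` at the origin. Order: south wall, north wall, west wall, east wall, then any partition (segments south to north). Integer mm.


cube([3500, 150, 2950]);
translate([0, 4850, 0]) cube([3500, 150, 2950]);
translate([0, 150, 0]) cube([150, 4700, 2950]);
translate([3350, 150, 0]) cube([150, 4700, 2950]);
translate([1500, 150, 0]) cube([150, 2000, 2950]);
translate([1500, 3150, 0]) cube([150, 1700, 2950]);


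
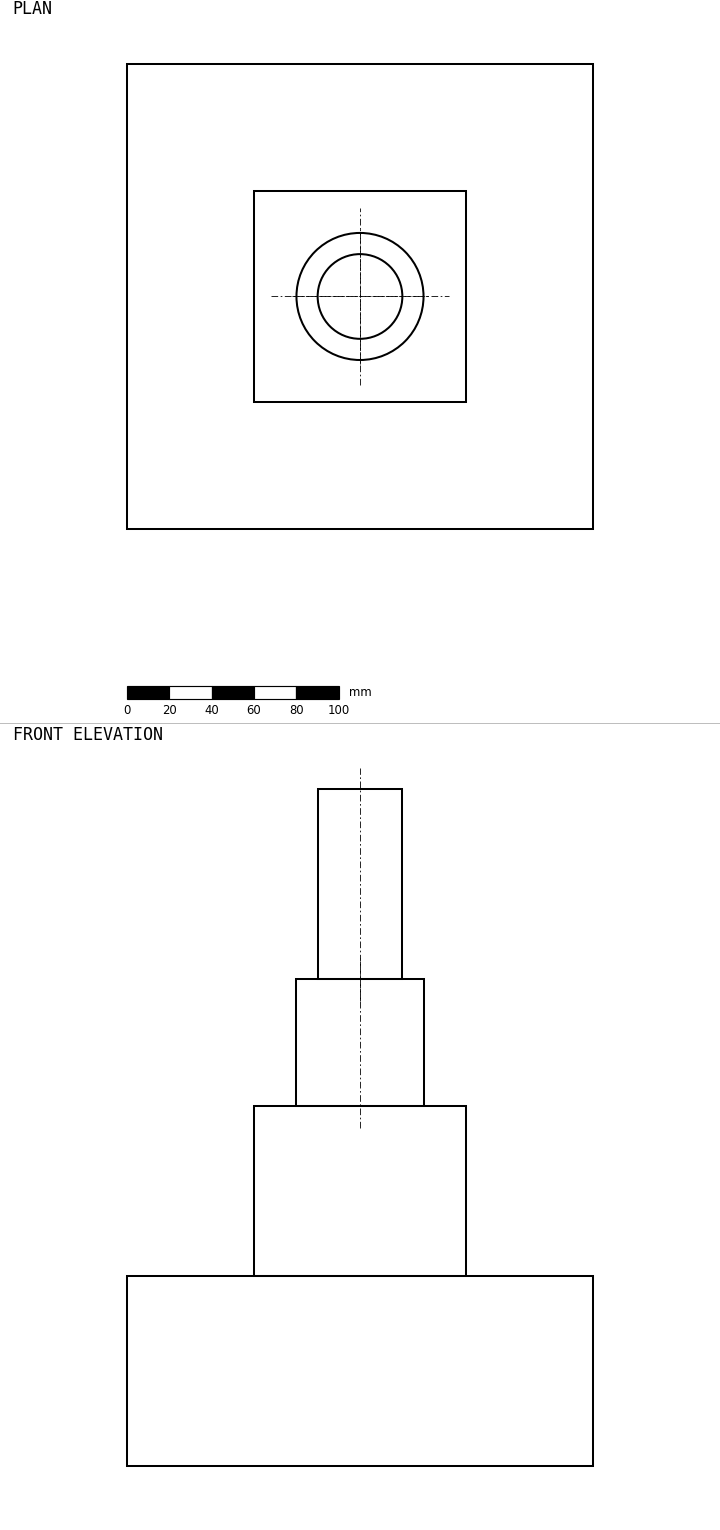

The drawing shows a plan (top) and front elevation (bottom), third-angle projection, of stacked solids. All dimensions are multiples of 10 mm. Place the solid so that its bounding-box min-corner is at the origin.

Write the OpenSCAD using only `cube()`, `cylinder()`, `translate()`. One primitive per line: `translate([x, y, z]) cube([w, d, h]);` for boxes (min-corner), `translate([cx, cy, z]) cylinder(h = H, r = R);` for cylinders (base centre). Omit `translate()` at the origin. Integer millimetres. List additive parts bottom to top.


cube([220, 220, 90]);
translate([60, 60, 90]) cube([100, 100, 80]);
translate([110, 110, 170]) cylinder(h = 60, r = 30);
translate([110, 110, 230]) cylinder(h = 90, r = 20);
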